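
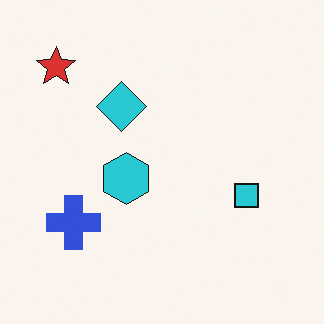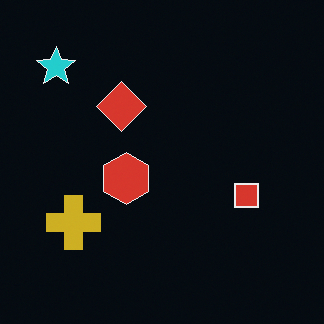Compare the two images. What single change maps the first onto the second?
It was color-inverted (negative).

The light background has become dark and every shape's color is its complement — a photographic negative.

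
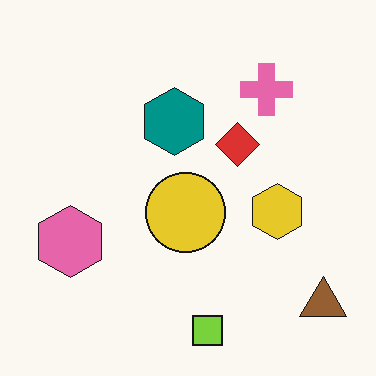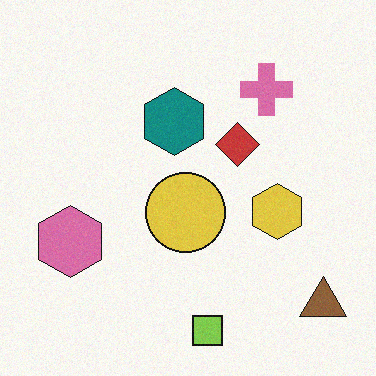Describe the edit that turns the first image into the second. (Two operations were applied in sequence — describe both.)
Degraded with a light layer of grain, then slightly desaturated.

Random speckle covers the whole image, including the flat background. All colors are more muted and greyish — a global saturation change.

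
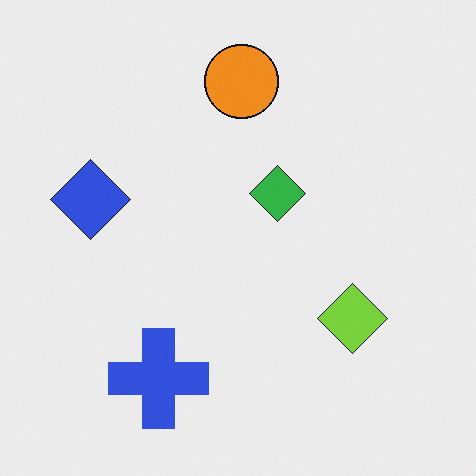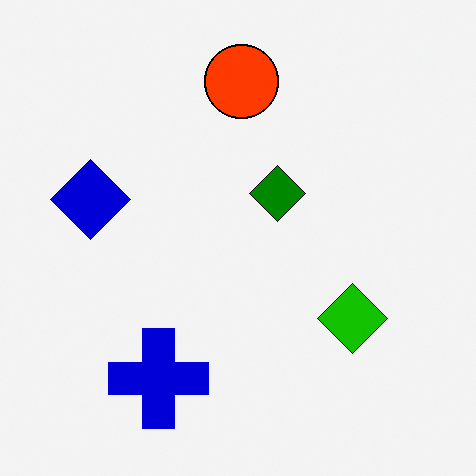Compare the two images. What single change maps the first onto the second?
This is the original image given much higher contrast.

Tones are pushed away from mid-grey across the whole image — a global contrast change.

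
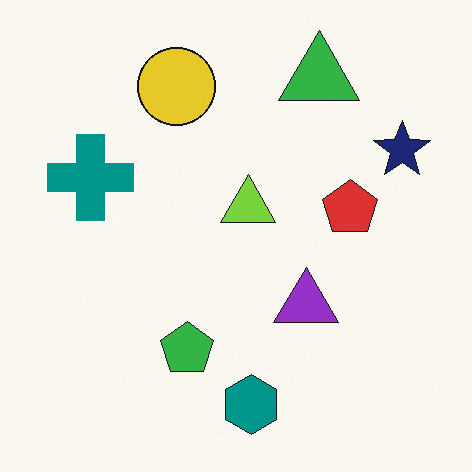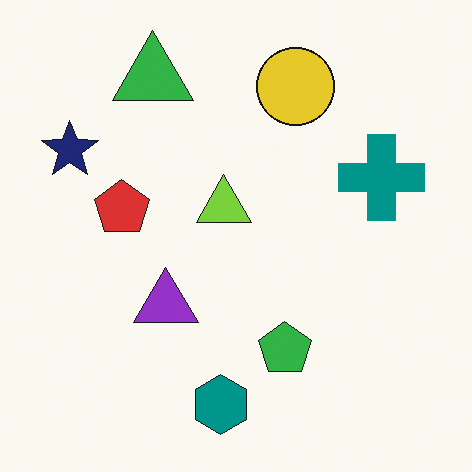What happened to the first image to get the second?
It was flipped horizontally (left ↔ right).

The navy star is in the top-right of the first image and the top-left of the second — shapes on opposite sides of the vertical midline have swapped in a mirror flip.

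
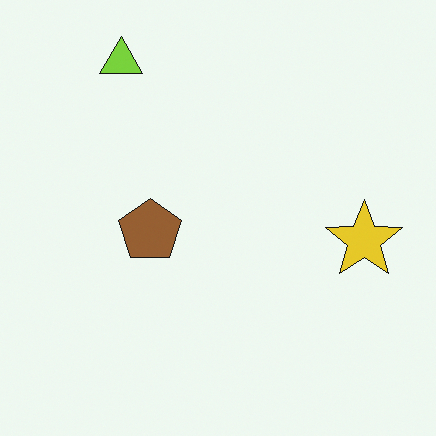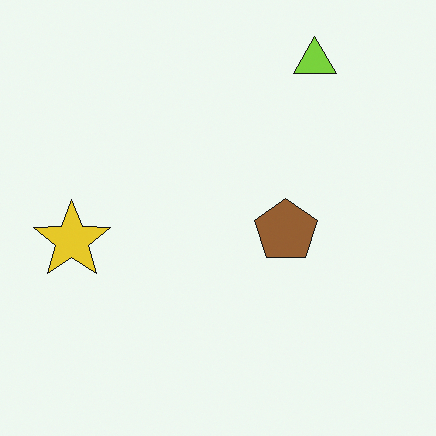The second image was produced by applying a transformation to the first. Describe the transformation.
The image was flipped horizontally (left ↔ right).

The yellow star is in the right of the first image and the left of the second — shapes on opposite sides of the vertical midline have swapped in a mirror flip.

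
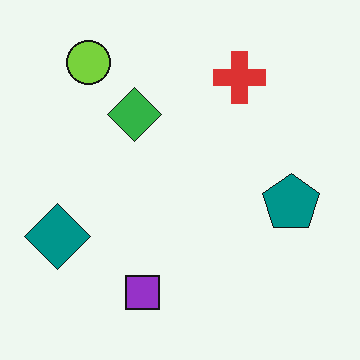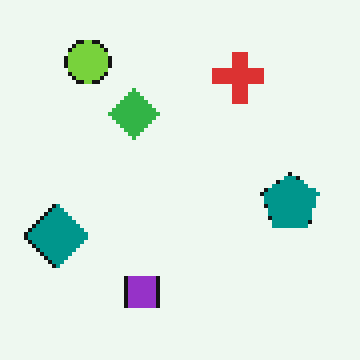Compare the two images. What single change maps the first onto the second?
The image was lightly pixelated (a mild mosaic effect).

Shapes are reduced to large square blocks; fine edges and outlines are lost — a downscale-then-upscale (mosaic) effect.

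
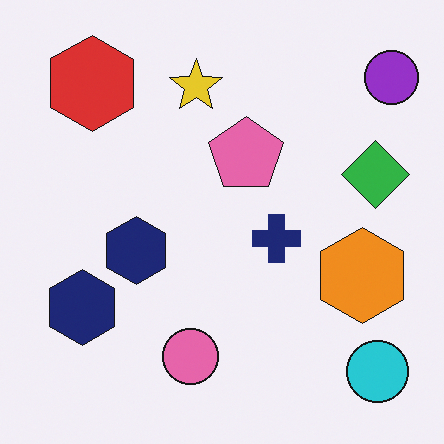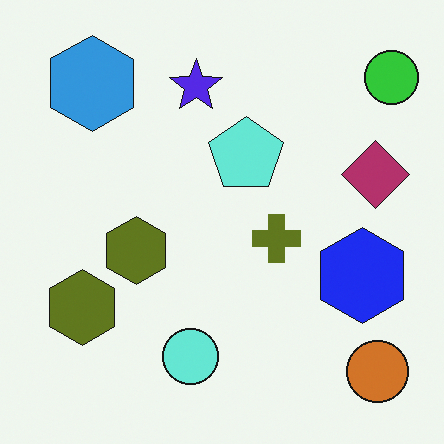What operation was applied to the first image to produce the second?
This is the original image hue-shifted by a large amount.

Every shape's color has rotated by the same amount around the hue wheel — a uniform hue shift.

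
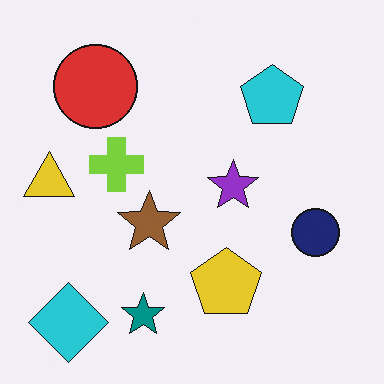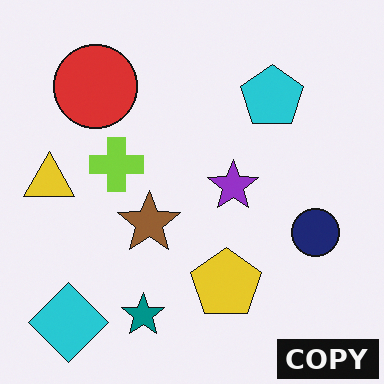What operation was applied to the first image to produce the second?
The image was watermarked with the text "COPY" in the lower-right corner.

A dark label reading "COPY" appears in the lower-right corner.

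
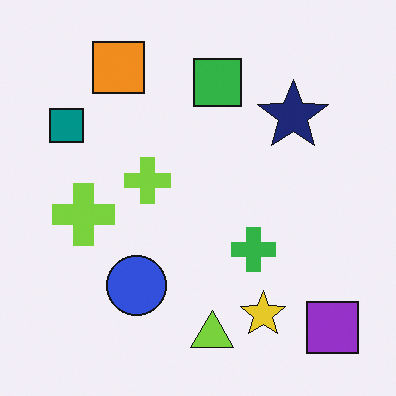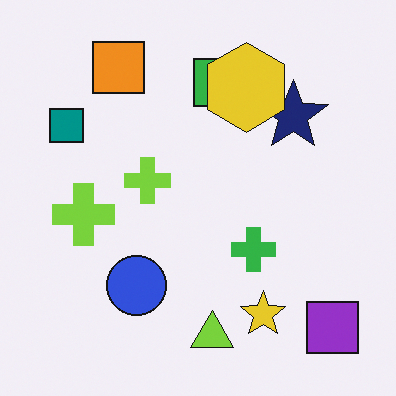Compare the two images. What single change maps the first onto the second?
This is the original image overlaid with an additional yellow hexagon.

A yellow hexagon appears in the second image that is absent from the first.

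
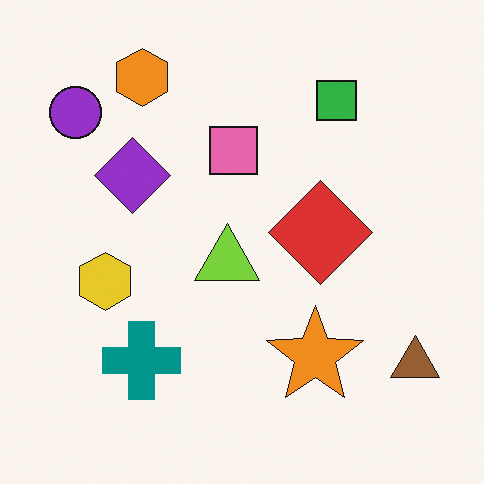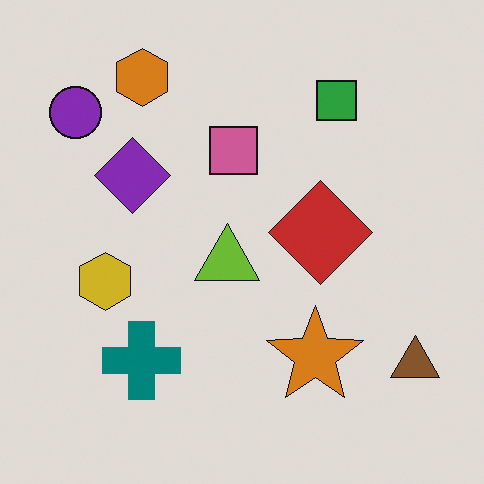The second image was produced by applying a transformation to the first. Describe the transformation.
The image was slightly darkened.

Every pixel — background and shapes alike — is uniformly darkened.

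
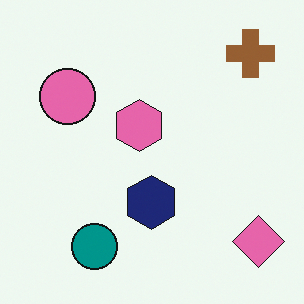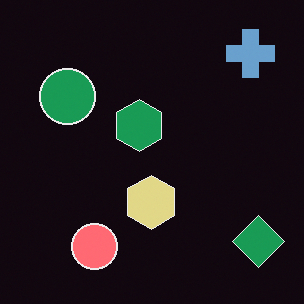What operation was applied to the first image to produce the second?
It was color-inverted (negative).

The light background has become dark and every shape's color is its complement — a photographic negative.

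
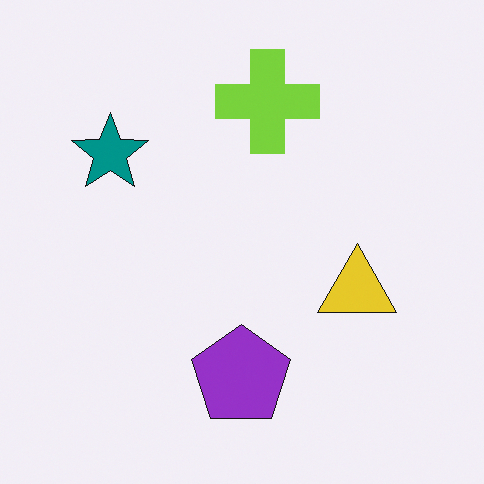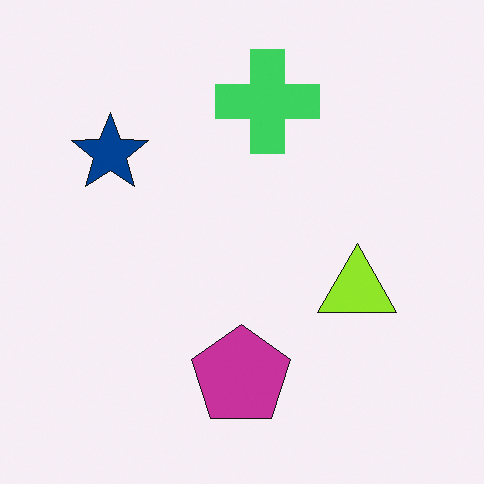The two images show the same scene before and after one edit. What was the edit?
The image was hue-shifted by a small amount.

Every shape's color has rotated by the same amount around the hue wheel — a uniform hue shift.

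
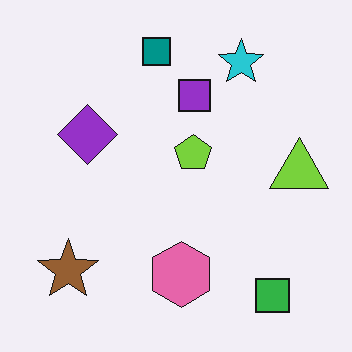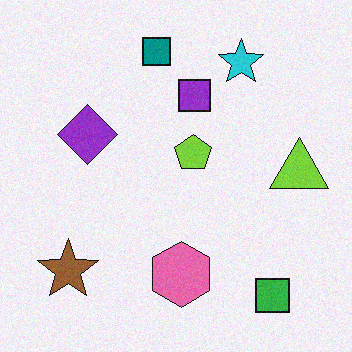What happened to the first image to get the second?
The transformation is: degraded with subtle gaussian noise.

Random speckle covers the whole image, including the flat background.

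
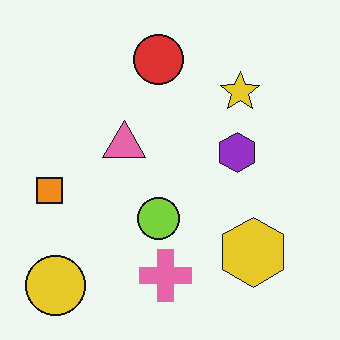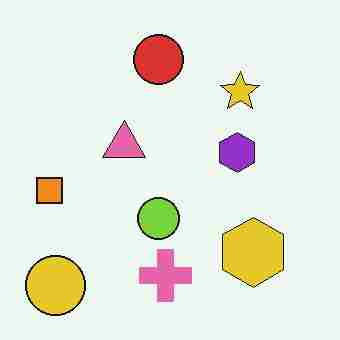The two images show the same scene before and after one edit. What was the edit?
The second image is the first degraded with heavy JPEG compression.

Blocky 8×8 compression artifacts appear around shape edges and the flat background shows ringing — characteristic JPEG degradation.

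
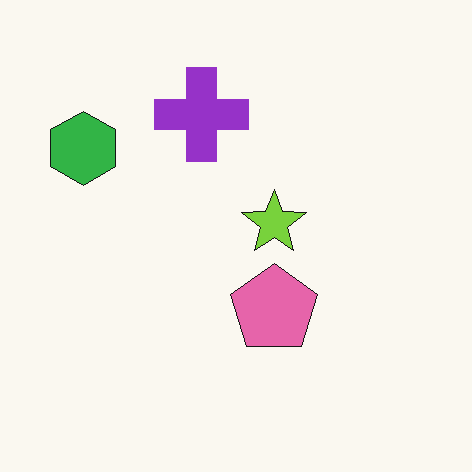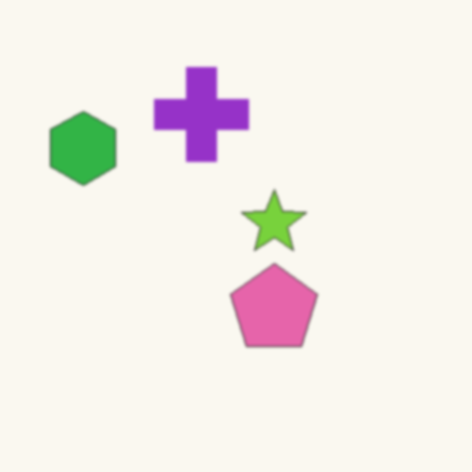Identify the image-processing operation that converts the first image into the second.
Slightly softened.

Shape edges and outlines are uniformly softened across the whole image.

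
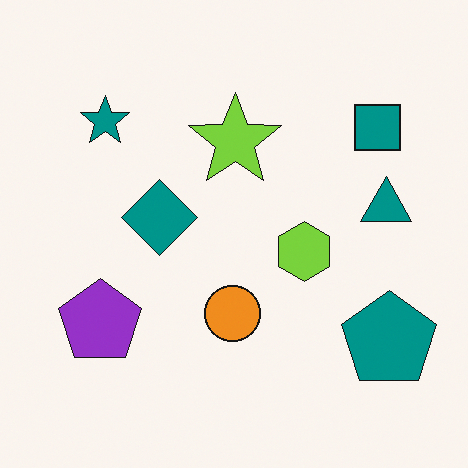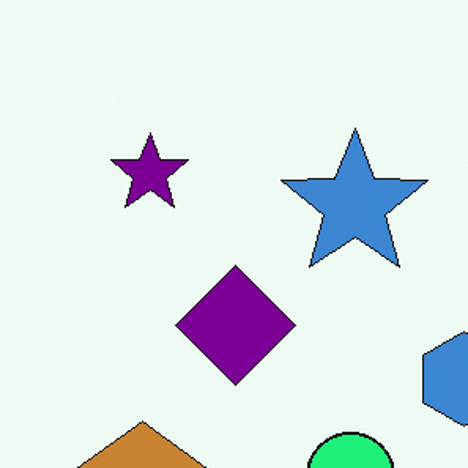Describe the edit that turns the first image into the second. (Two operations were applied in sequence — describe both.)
The transformation is: hue-shifted through roughly a third of the color wheel, then cropped slightly and scaled back up.

Every shape's color has rotated by the same amount around the hue wheel — a uniform hue shift. The visible shapes are larger and the field of view is narrower; shapes near the original edges may be partly or wholly outside the frame — a crop-and-rescale.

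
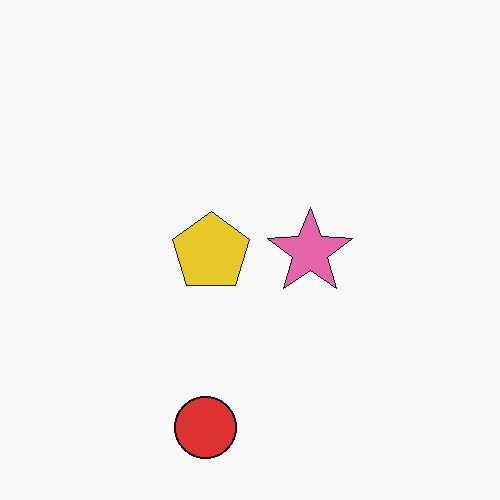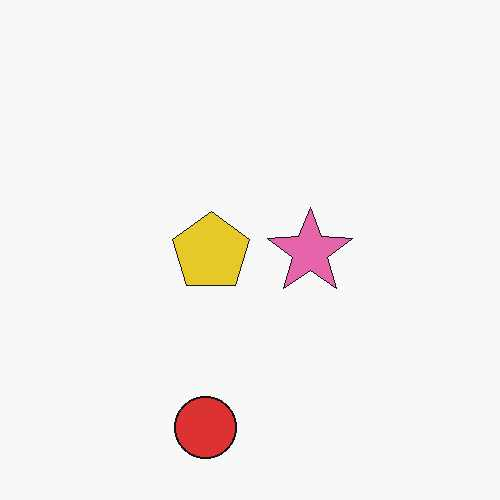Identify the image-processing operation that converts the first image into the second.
The transformation is: JPEG-compressed with visible artifacts.

Blocky 8×8 compression artifacts appear around shape edges and the flat background shows ringing — characteristic JPEG degradation.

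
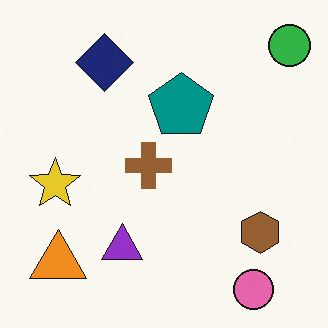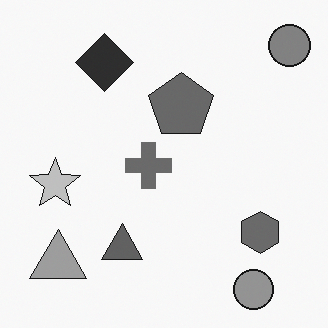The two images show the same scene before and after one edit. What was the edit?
The second image is the first converted to grayscale.

All color is removed — every shape is now a shade of grey.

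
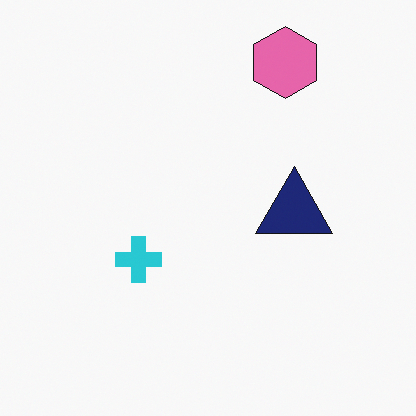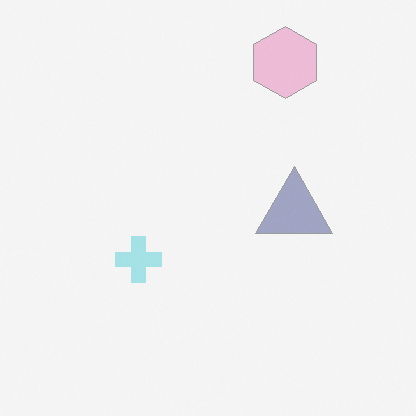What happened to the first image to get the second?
This is the original image washed out (contrast reduced).

Tones are pushed toward mid-grey across the whole image — a global contrast change.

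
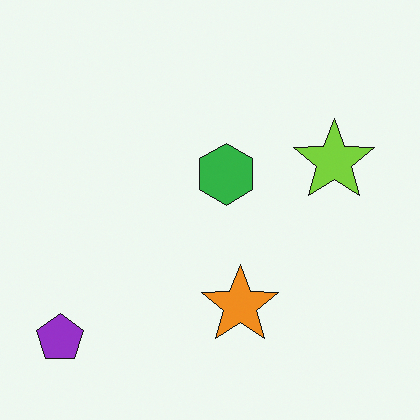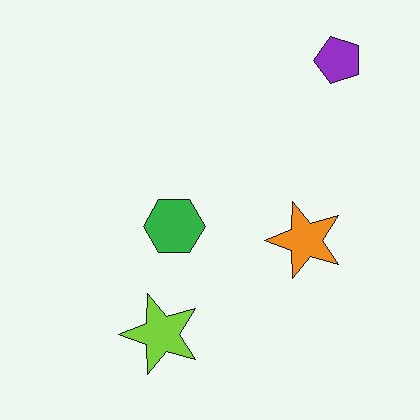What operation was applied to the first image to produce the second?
Transposed (reflected across the top-left ↔ bottom-right diagonal).

Shapes have swapped their row and column positions — what was in the top-right is now in the bottom-left — a diagonal reflection.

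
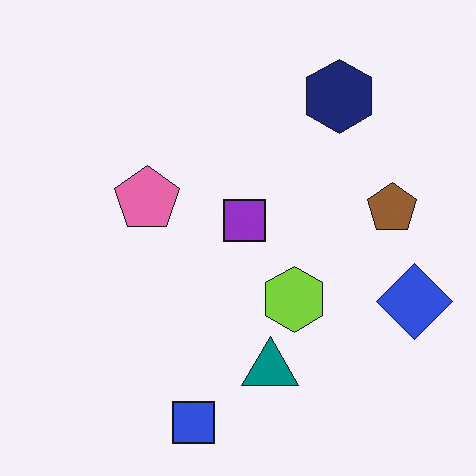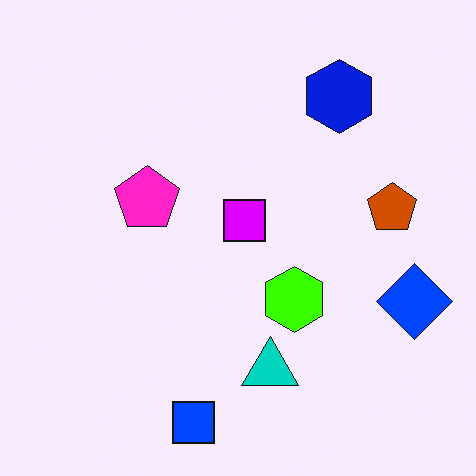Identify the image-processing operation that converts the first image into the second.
Made much more vivid (saturation change).

All colors are more vivid — a global saturation change.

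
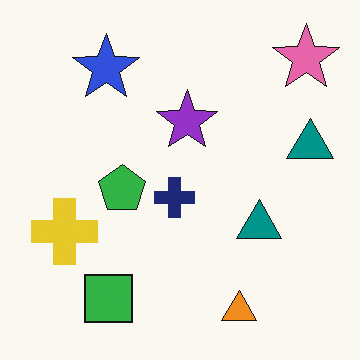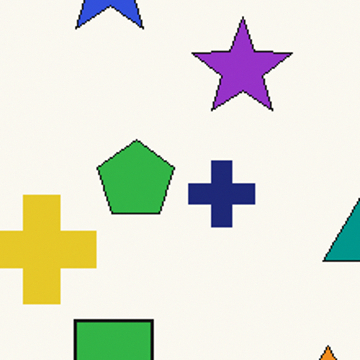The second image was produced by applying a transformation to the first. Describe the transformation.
The image was cropped tightly and scaled back up.

The visible shapes are larger and the field of view is narrower; shapes near the original edges may be partly or wholly outside the frame — a crop-and-rescale.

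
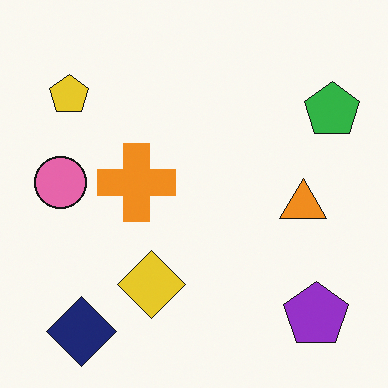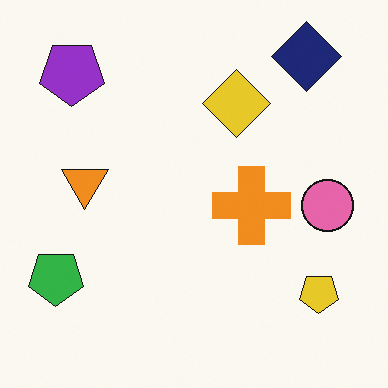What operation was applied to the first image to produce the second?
It was rotated 180°.

The navy diamond sits in the bottom-left of the first image and the top-right of the second — consistent with a whole-image 180° rotation.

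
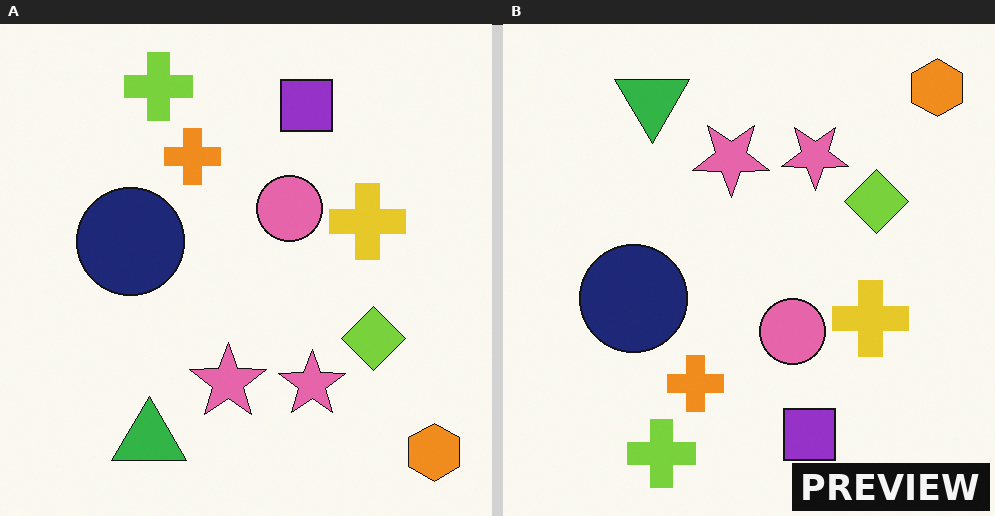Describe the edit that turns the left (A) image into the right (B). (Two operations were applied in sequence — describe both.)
This is the original image flipped vertically (top ↔ bottom), then watermarked with the text "PREVIEW" in the lower-right corner.

The lime cross is in the top-left of the left (A) image and the bottom-left of the right (B) — shapes on opposite sides of the horizontal midline have swapped in a mirror flip. A dark label reading "PREVIEW" appears in the lower-right corner.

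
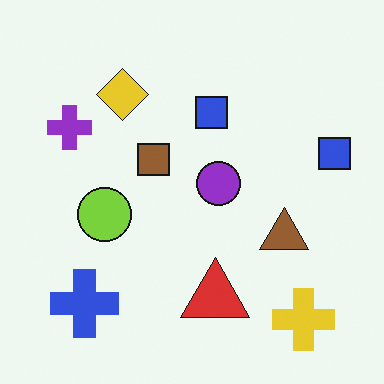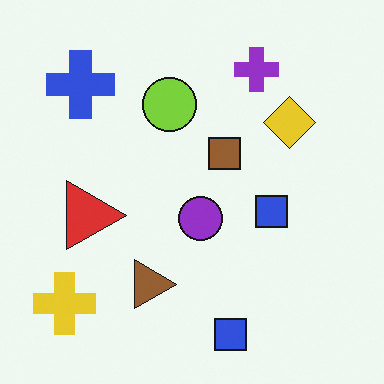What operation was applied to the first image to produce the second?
This is the original image rotated 90° clockwise.

The yellow cross sits in the bottom-right of the first image and the bottom-left of the second — consistent with a whole-image 90° clockwise rotation.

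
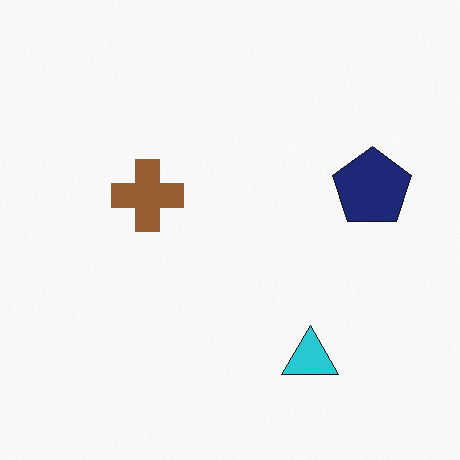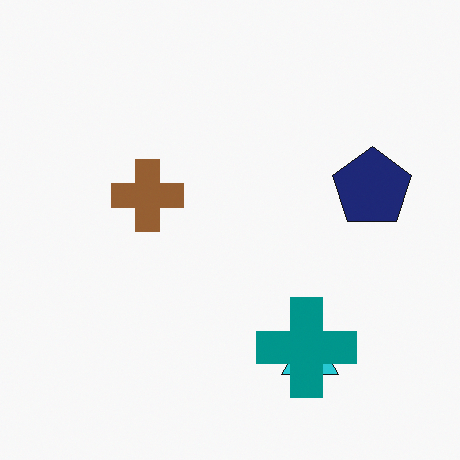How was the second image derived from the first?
The second image is the first overlaid with an additional teal cross.

A teal cross appears in the second image that is absent from the first.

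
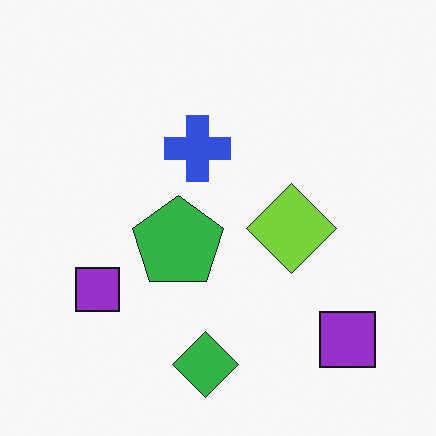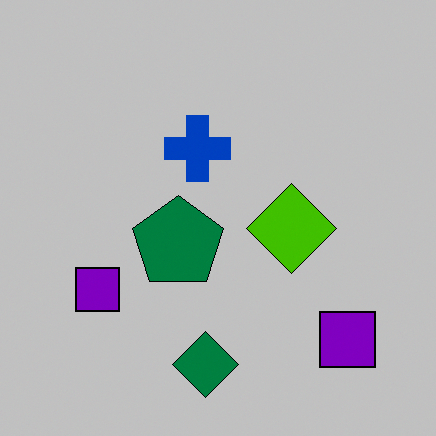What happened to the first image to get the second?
This is the original image aggressively posterized.

Each flat color has snapped to a coarser quantized level — most visibly, the near-white background has dropped to a flat grey.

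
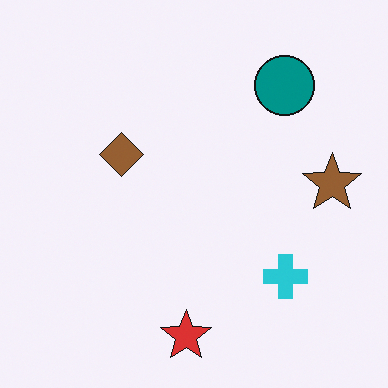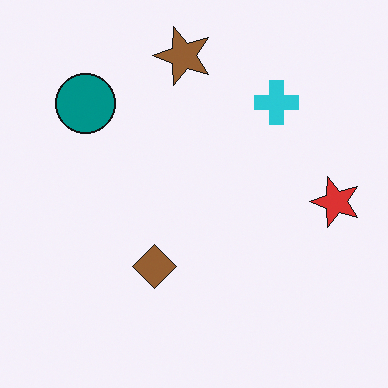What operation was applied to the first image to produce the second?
Rotated 90° counter-clockwise.

The red star sits in the bottom of the first image and the right of the second — consistent with a whole-image 90° counter-clockwise rotation.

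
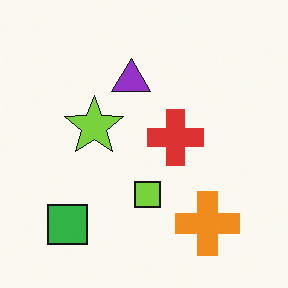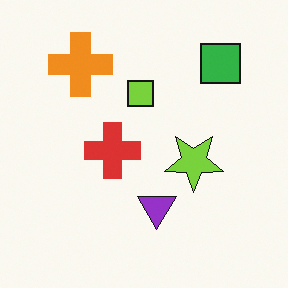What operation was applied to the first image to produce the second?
It was rotated 180°.

The green square sits in the bottom-left of the first image and the top-right of the second — consistent with a whole-image 180° rotation.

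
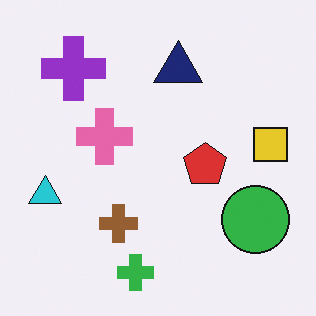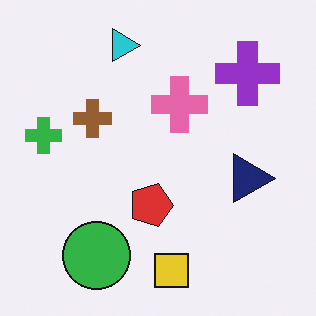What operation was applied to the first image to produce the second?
The transformation is: rotated 90° clockwise.

The purple cross sits in the top-left of the first image and the top-right of the second — consistent with a whole-image 90° clockwise rotation.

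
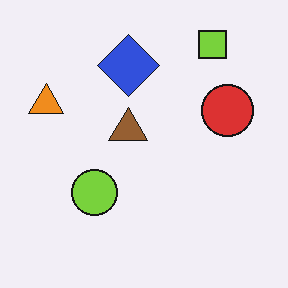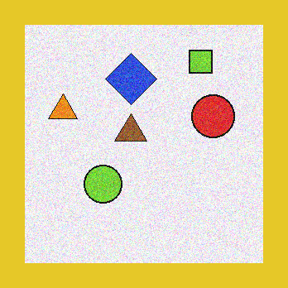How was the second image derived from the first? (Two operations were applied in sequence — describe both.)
This is the original image degraded with visible gaussian noise, then framed with a yellow border.

Random speckle covers the whole image, including the flat background. A solid yellow frame runs around the edge of the second image, with the content slightly shrunk inside it.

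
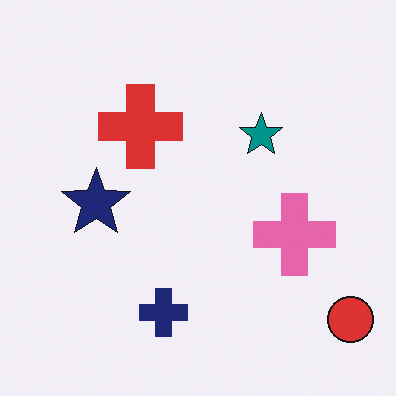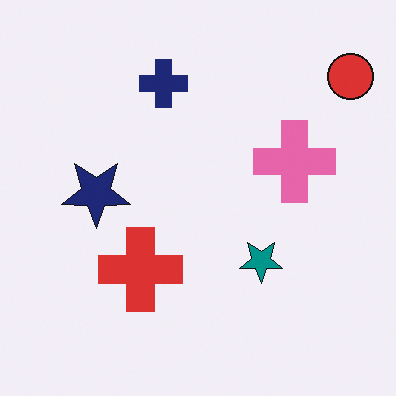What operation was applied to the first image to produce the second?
It was flipped vertically (top ↔ bottom).

The red circle is in the bottom-right of the first image and the top-right of the second — shapes on opposite sides of the horizontal midline have swapped in a mirror flip.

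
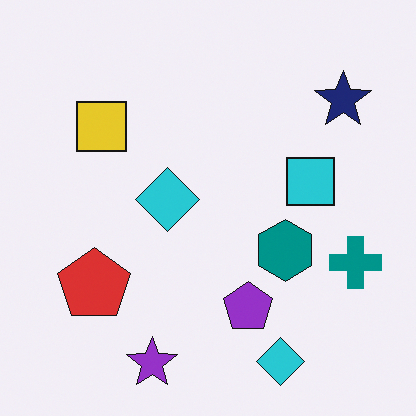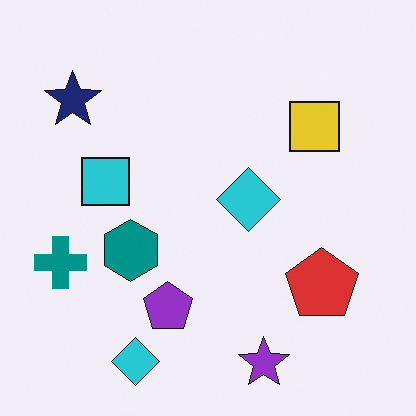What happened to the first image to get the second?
Flipped horizontally (left ↔ right).

The teal cross is in the right of the first image and the left of the second — shapes on opposite sides of the vertical midline have swapped in a mirror flip.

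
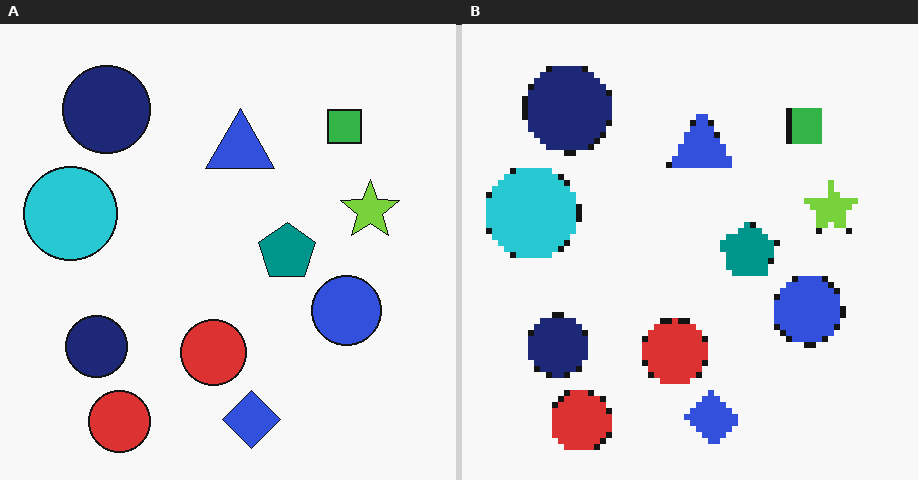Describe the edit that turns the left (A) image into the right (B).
The right (B) image is the left (A) pixelated into visible square blocks.

Shapes are reduced to large square blocks; fine edges and outlines are lost — a downscale-then-upscale (mosaic) effect.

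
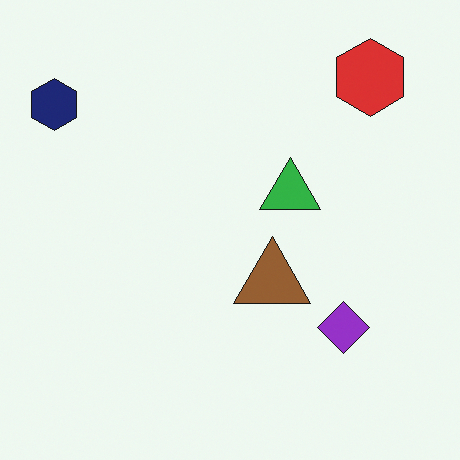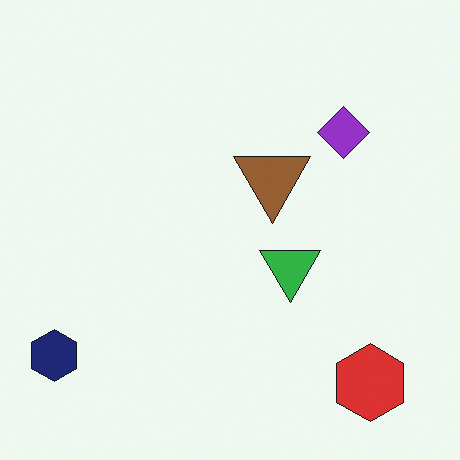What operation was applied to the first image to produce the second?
The image was flipped vertically (top ↔ bottom).

The red hexagon is in the top-right of the first image and the bottom-right of the second — shapes on opposite sides of the horizontal midline have swapped in a mirror flip.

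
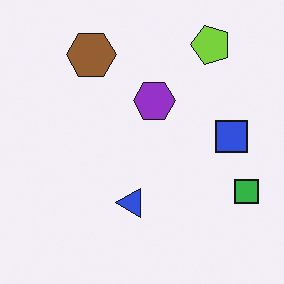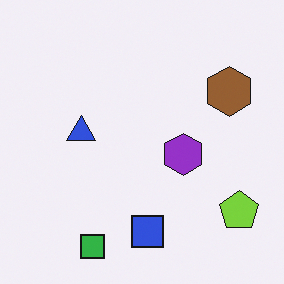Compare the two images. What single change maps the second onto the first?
The first image is the second rotated 90° counter-clockwise.

The lime pentagon sits in the bottom-right of the second image and the top-right of the first — consistent with a whole-image 90° counter-clockwise rotation.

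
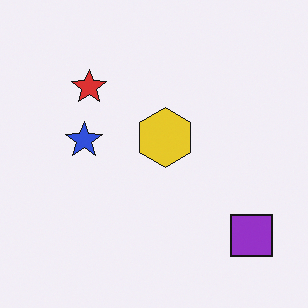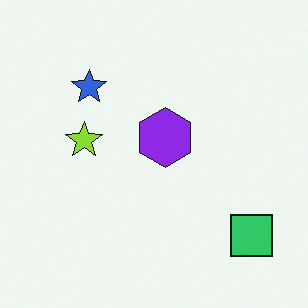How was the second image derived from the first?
The transformation is: hue-shifted by a large amount.

Every shape's color has rotated by the same amount around the hue wheel — a uniform hue shift.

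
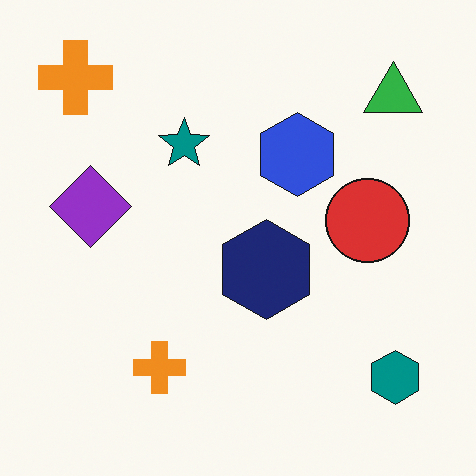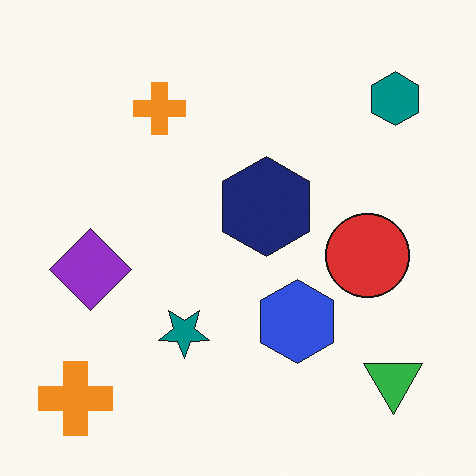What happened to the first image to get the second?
It was flipped vertically (top ↔ bottom).

The green triangle is in the top-right of the first image and the bottom-right of the second — shapes on opposite sides of the horizontal midline have swapped in a mirror flip.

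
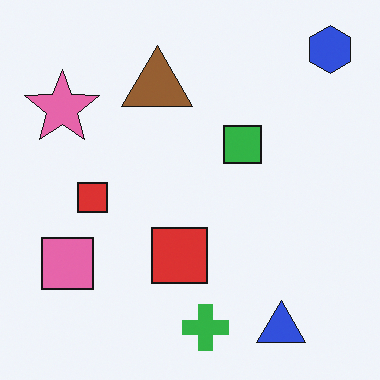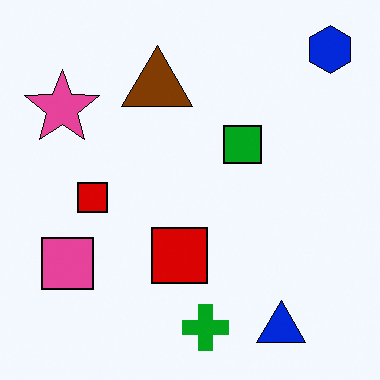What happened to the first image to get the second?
This is the original image given slightly increased contrast.

Tones are pushed away from mid-grey across the whole image — a global contrast change.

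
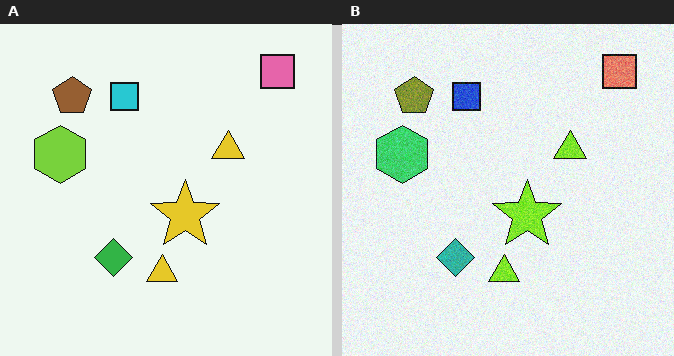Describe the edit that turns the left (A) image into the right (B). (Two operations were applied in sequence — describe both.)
The transformation is: degraded with subtle gaussian noise, then hue-shifted slightly.

Random speckle covers the whole image, including the flat background. Every shape's color has rotated by the same amount around the hue wheel — a uniform hue shift.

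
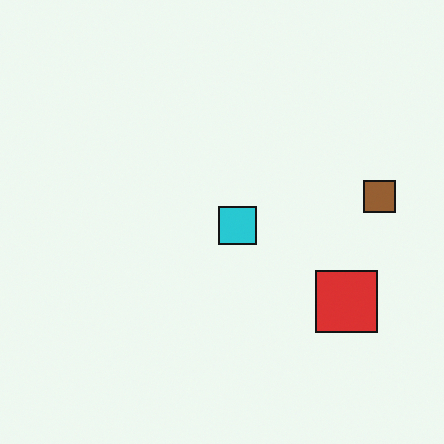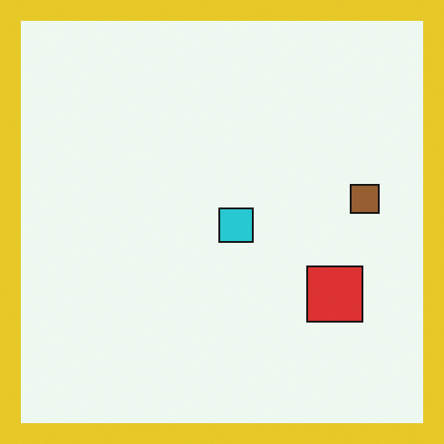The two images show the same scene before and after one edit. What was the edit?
This is the original image framed with a yellow border.

A solid yellow frame runs around the edge of the second image, with the content slightly shrunk inside it.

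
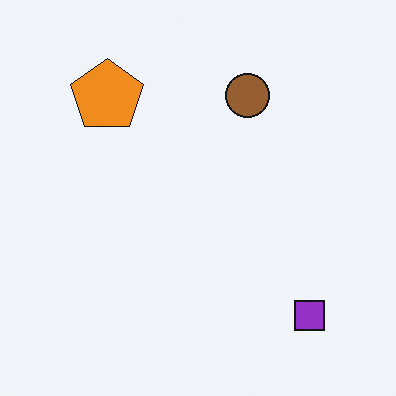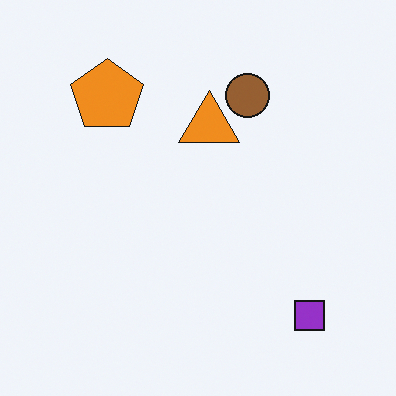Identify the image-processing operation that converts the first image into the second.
The transformation is: overlaid with an additional orange triangle.

An orange triangle appears in the second image that is absent from the first.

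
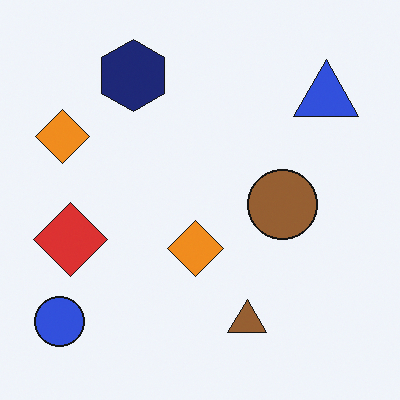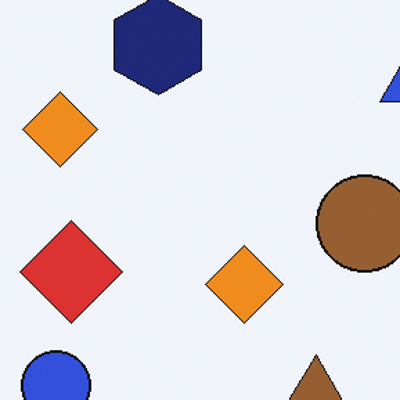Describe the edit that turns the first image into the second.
The second image is the first cropped slightly and scaled back up.

The visible shapes are larger and the field of view is narrower; shapes near the original edges may be partly or wholly outside the frame — a crop-and-rescale.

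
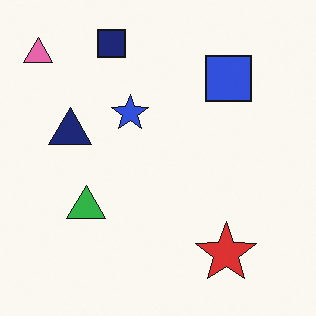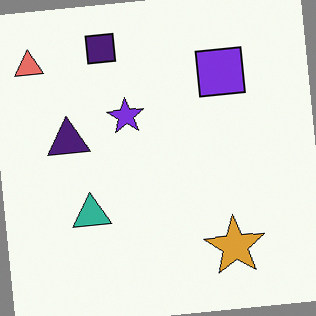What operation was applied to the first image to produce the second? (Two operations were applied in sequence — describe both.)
It was rotated counter-clockwise by a few degrees, then hue-shifted by a small amount.

Every shape is tilted by the same angle and the image corners show triangular fill wedges — a whole-image rotation by a non-right angle. Every shape's color has rotated by the same amount around the hue wheel — a uniform hue shift.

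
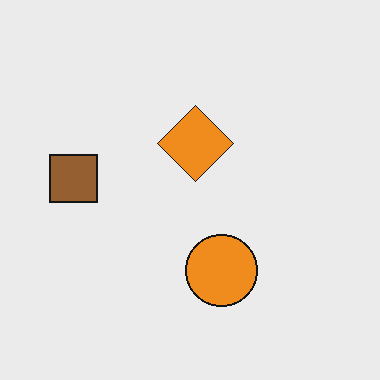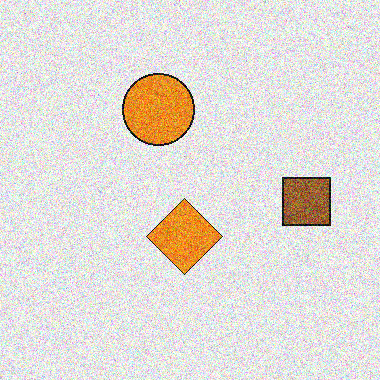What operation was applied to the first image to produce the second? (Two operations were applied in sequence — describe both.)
The second image is the first rotated 180°, then degraded with a thick layer of grain.

The brown square sits in the left of the first image and the right of the second — consistent with a whole-image 180° rotation. Random speckle covers the whole image, including the flat background.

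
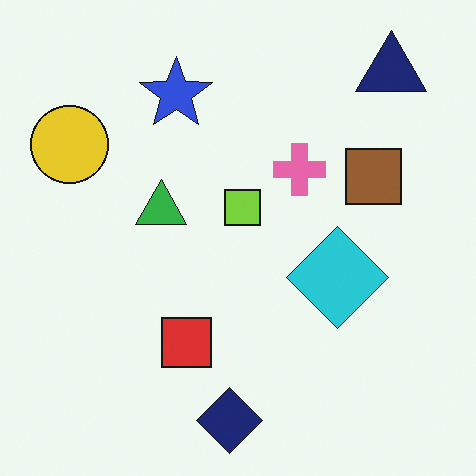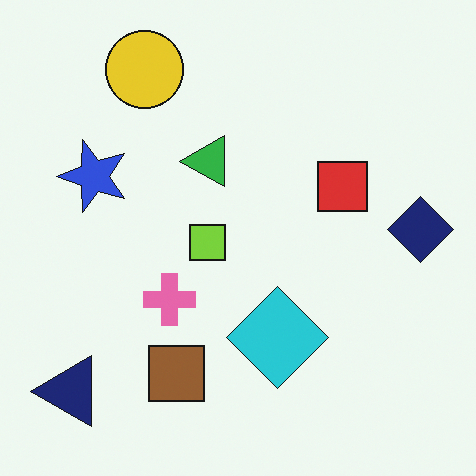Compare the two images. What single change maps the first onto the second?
The transformation is: transposed (reflected across the top-left ↔ bottom-right diagonal).

Shapes have swapped their row and column positions — what was in the top-right is now in the bottom-left — a diagonal reflection.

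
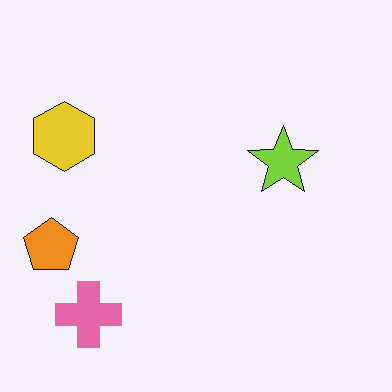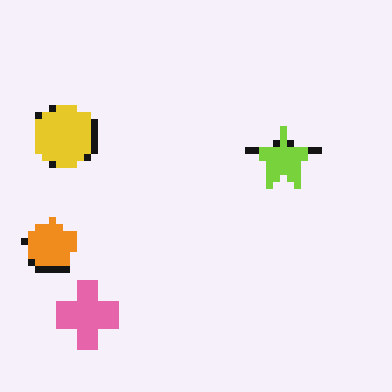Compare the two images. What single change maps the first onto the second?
Pixelated into visible square blocks.

Shapes are reduced to large square blocks; fine edges and outlines are lost — a downscale-then-upscale (mosaic) effect.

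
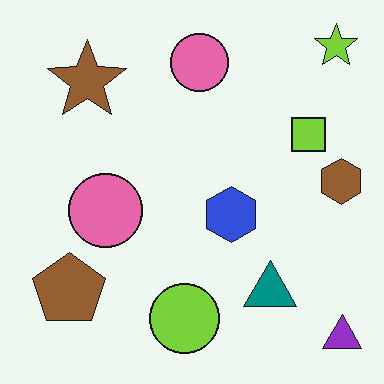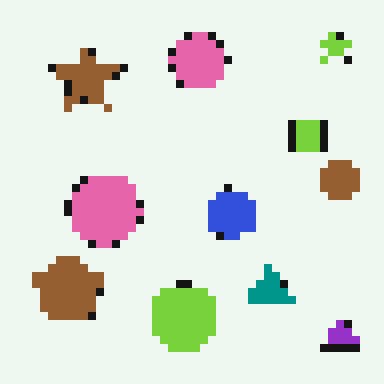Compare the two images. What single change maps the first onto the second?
This is the original image moderately pixelated.

Shapes are reduced to large square blocks; fine edges and outlines are lost — a downscale-then-upscale (mosaic) effect.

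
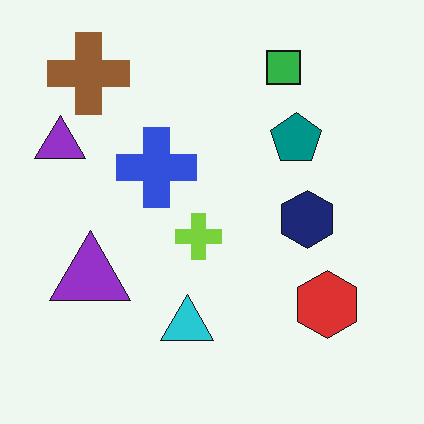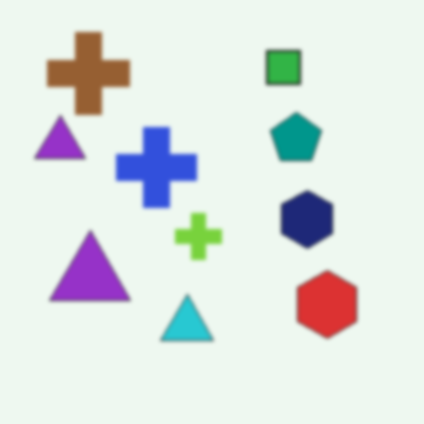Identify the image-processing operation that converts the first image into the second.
The transformation is: given a subtle gaussian blur.

Shape edges and outlines are uniformly softened across the whole image.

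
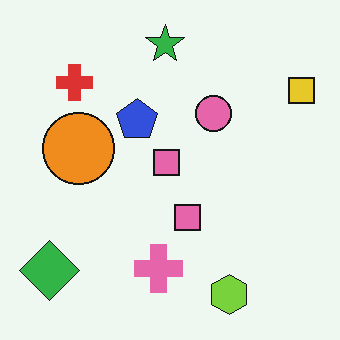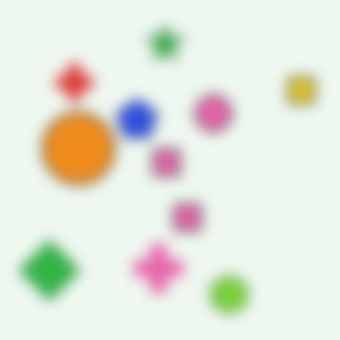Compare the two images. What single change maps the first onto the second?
The transformation is: strongly gaussian-blurred.

Shape edges and outlines are uniformly softened across the whole image.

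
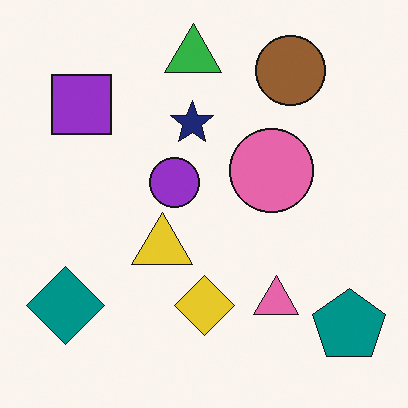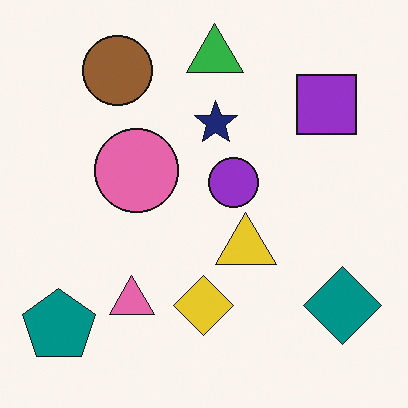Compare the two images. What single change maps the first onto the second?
The image was flipped horizontally (left ↔ right).

The teal pentagon is in the bottom-right of the first image and the bottom-left of the second — shapes on opposite sides of the vertical midline have swapped in a mirror flip.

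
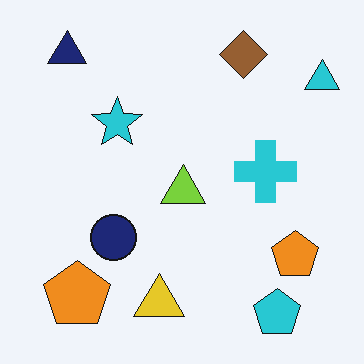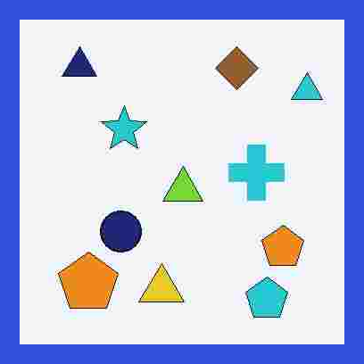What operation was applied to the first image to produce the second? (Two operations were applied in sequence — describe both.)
The image was heavily JPEG-compressed with obvious blocking artifacts, then framed with a blue border.

Blocky 8×8 compression artifacts appear around shape edges and the flat background shows ringing — characteristic JPEG degradation. A solid blue frame runs around the edge of the second image, with the content slightly shrunk inside it.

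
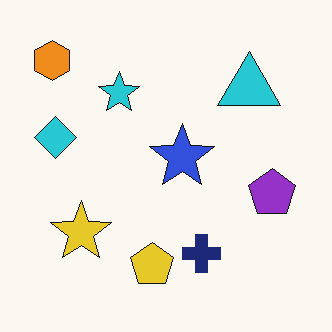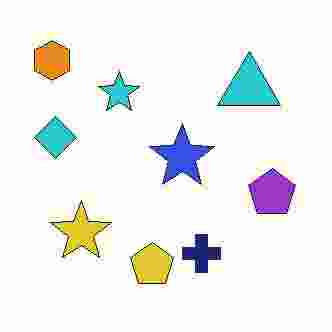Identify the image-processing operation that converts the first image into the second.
The transformation is: degraded with heavy JPEG compression.

Blocky 8×8 compression artifacts appear around shape edges and the flat background shows ringing — characteristic JPEG degradation.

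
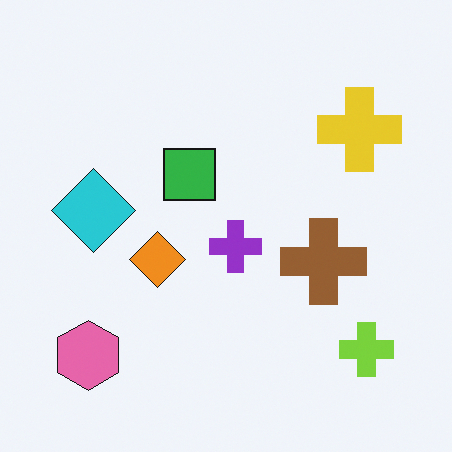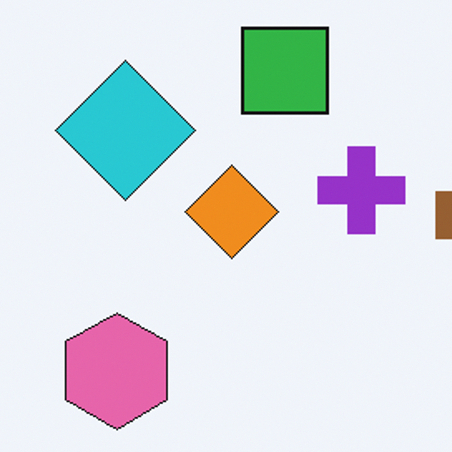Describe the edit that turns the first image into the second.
The transformation is: cropped to a noticeably smaller region and rescaled.

The visible shapes are larger and the field of view is narrower; shapes near the original edges may be partly or wholly outside the frame — a crop-and-rescale.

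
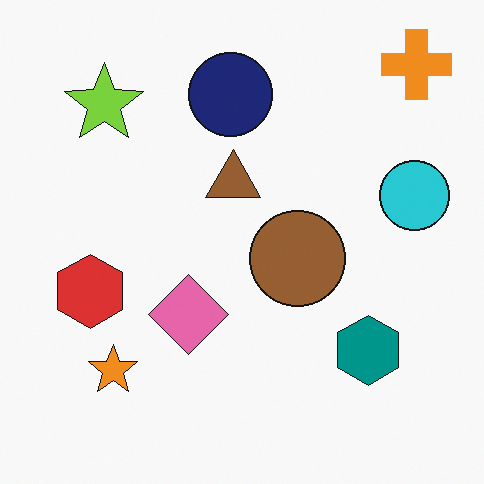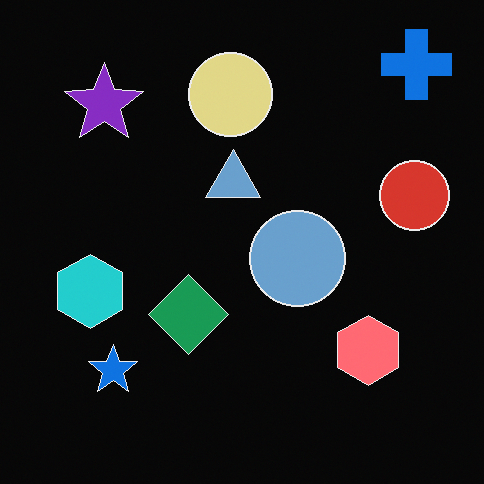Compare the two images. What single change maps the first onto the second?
Color-inverted (negative).

The light background has become dark and every shape's color is its complement — a photographic negative.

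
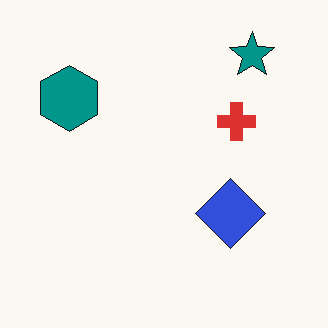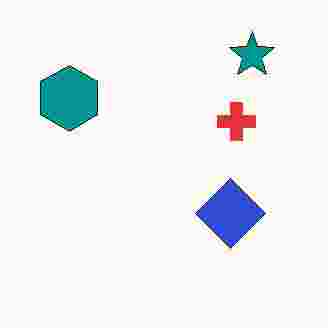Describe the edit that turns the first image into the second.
It was degraded with heavy JPEG compression.

Blocky 8×8 compression artifacts appear around shape edges and the flat background shows ringing — characteristic JPEG degradation.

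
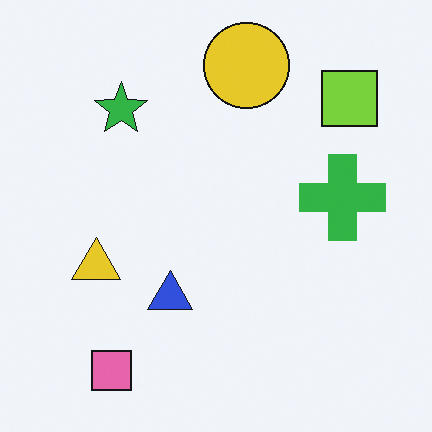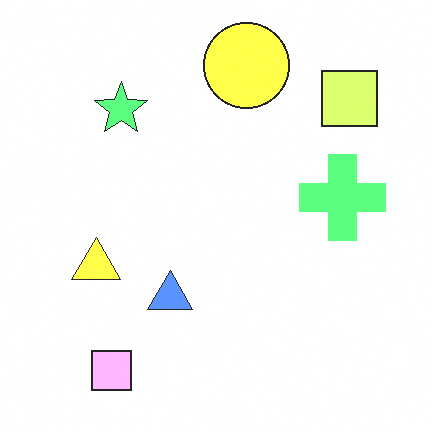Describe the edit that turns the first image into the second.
Brightened a lot.

Every pixel — background and shapes alike — is uniformly brightened.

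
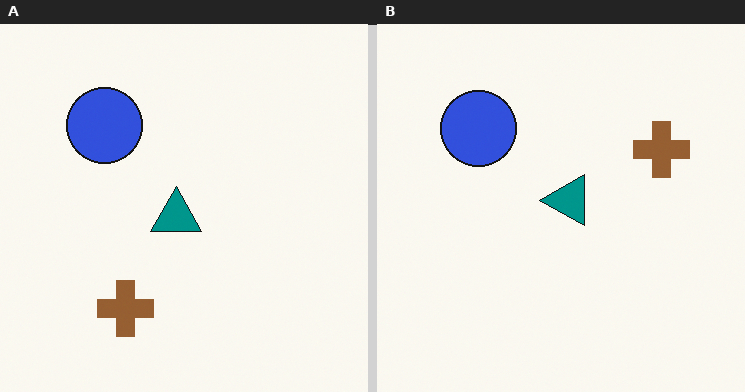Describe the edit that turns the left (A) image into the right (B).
The transformation is: transposed (reflected across the top-left ↔ bottom-right diagonal).

Shapes have swapped their row and column positions — what was in the top-right is now in the bottom-left — a diagonal reflection.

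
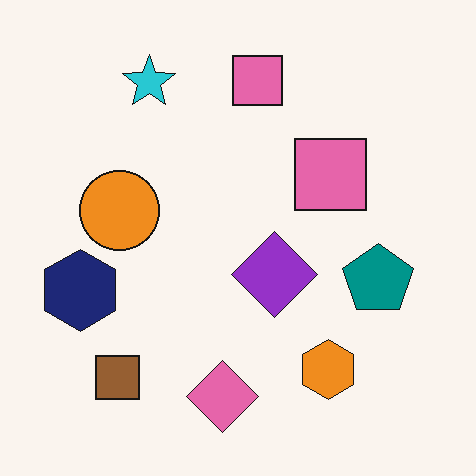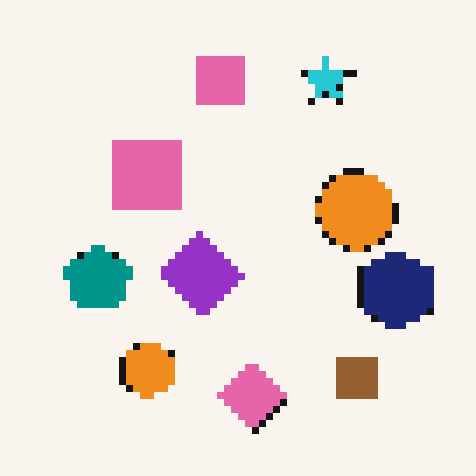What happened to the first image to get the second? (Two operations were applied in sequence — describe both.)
The transformation is: flipped horizontally (left ↔ right), then moderately pixelated.

The navy hexagon is in the left of the first image and the right of the second — shapes on opposite sides of the vertical midline have swapped in a mirror flip. Shapes are reduced to large square blocks; fine edges and outlines are lost — a downscale-then-upscale (mosaic) effect.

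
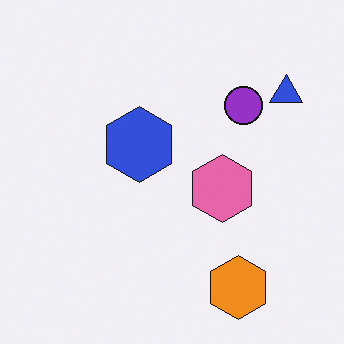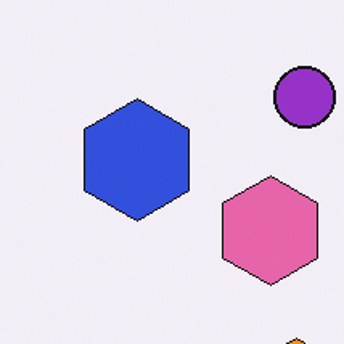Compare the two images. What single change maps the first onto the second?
The transformation is: cropped slightly and scaled back up.

The visible shapes are larger and the field of view is narrower; shapes near the original edges may be partly or wholly outside the frame — a crop-and-rescale.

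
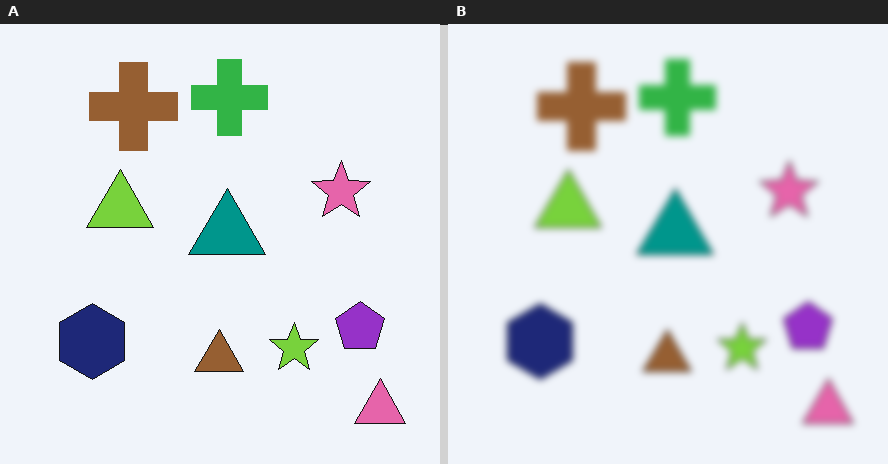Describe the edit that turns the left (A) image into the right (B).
Noticeably gaussian-blurred.

Shape edges and outlines are uniformly softened across the whole image.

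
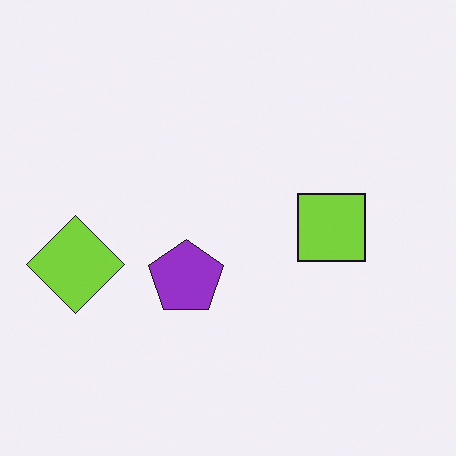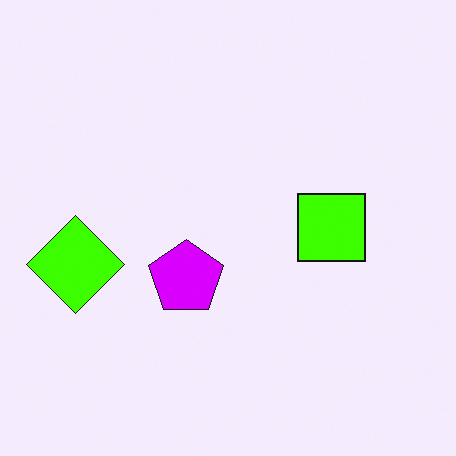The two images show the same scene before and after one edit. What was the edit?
This is the original image heavily oversaturated.

All colors are more vivid — a global saturation change.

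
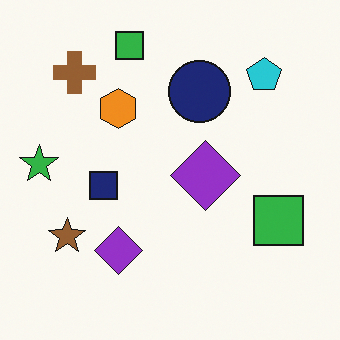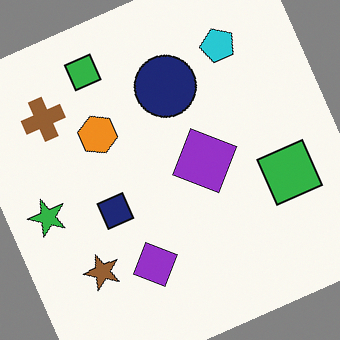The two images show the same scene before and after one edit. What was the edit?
The image was rotated counter-clockwise by a moderate amount.

Every shape is tilted by the same angle and the image corners show triangular fill wedges — a whole-image rotation by a non-right angle.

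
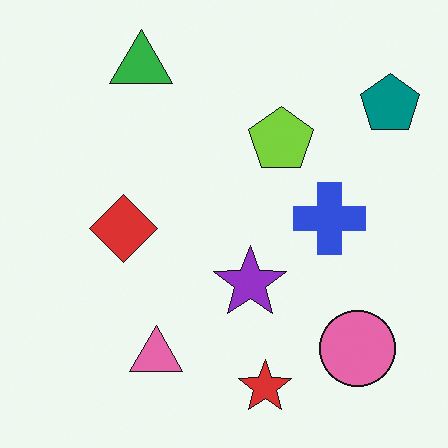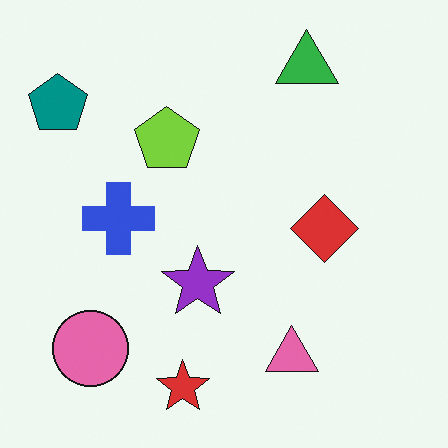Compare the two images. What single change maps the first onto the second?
This is the original image flipped horizontally (left ↔ right).

The teal pentagon is in the top-right of the first image and the top-left of the second — shapes on opposite sides of the vertical midline have swapped in a mirror flip.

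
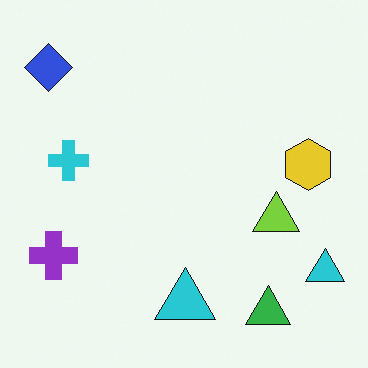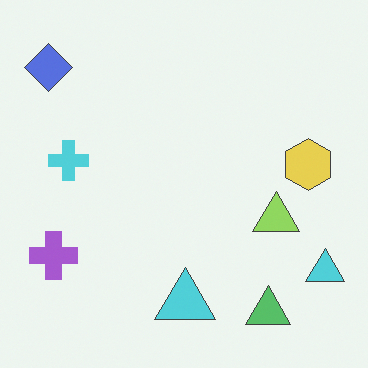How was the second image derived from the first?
It was given slightly reduced contrast.

Tones are pushed toward mid-grey across the whole image — a global contrast change.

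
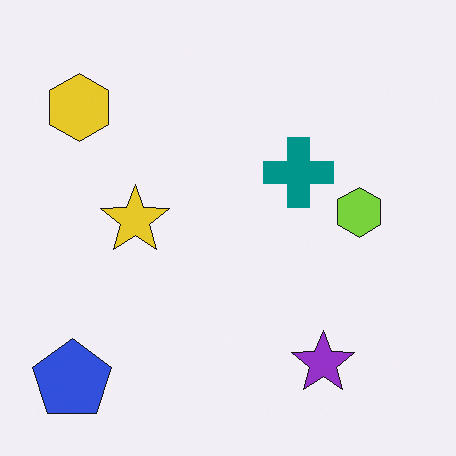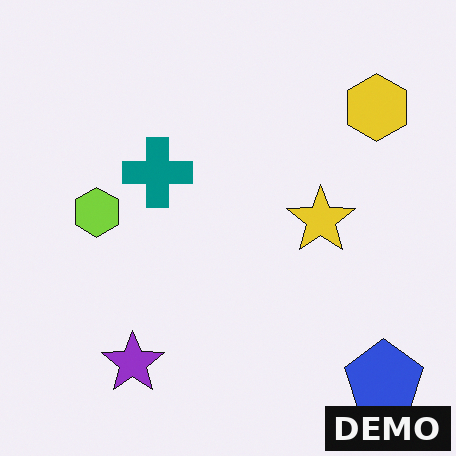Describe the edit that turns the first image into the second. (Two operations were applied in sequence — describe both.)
The image was flipped horizontally (left ↔ right), then watermarked with the text "DEMO" in the lower-right corner.

The blue pentagon is in the bottom-left of the first image and the bottom-right of the second — shapes on opposite sides of the vertical midline have swapped in a mirror flip. A dark label reading "DEMO" appears in the lower-right corner.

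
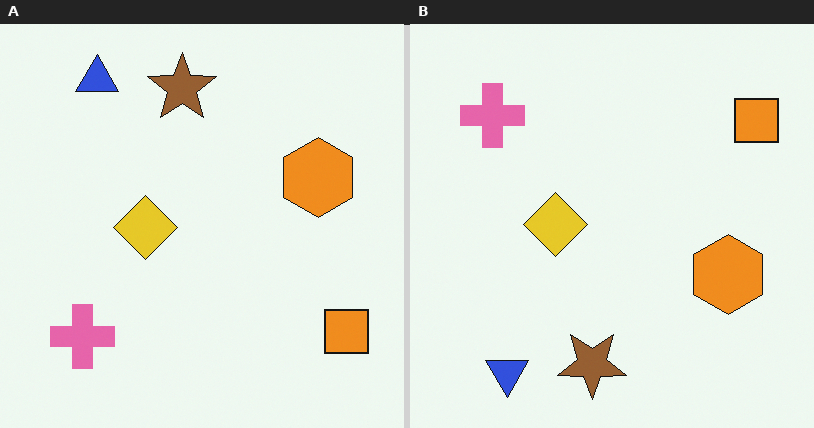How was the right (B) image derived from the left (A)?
The image was flipped vertically (top ↔ bottom).

The blue triangle is in the top-left of the left (A) image and the bottom-left of the right (B) — shapes on opposite sides of the horizontal midline have swapped in a mirror flip.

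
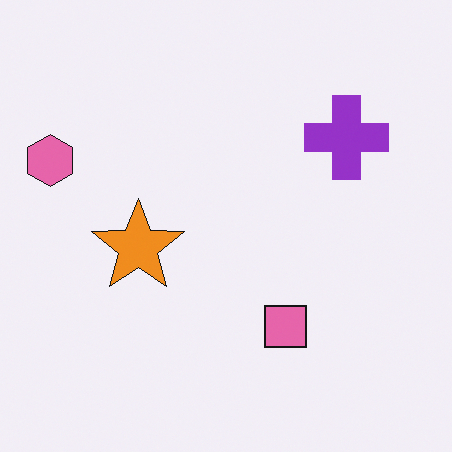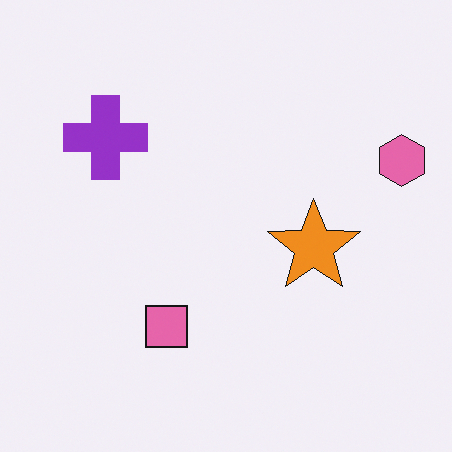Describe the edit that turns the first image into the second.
It was flipped horizontally (left ↔ right).

The pink hexagon is in the left of the first image and the right of the second — shapes on opposite sides of the vertical midline have swapped in a mirror flip.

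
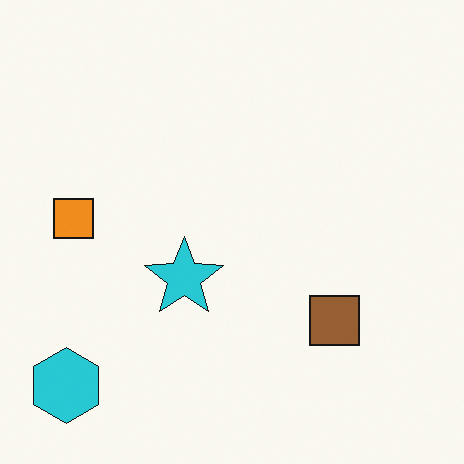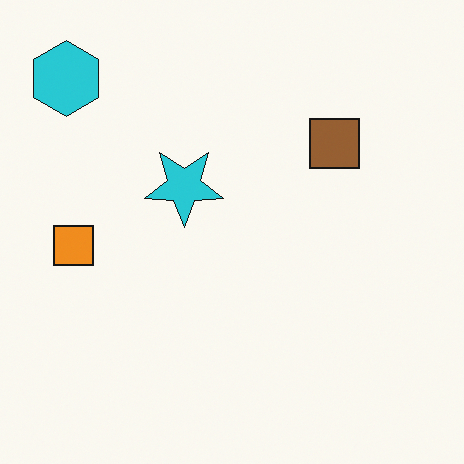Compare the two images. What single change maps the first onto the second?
This is the original image flipped vertically (top ↔ bottom).

The cyan hexagon is in the bottom-left of the first image and the top-left of the second — shapes on opposite sides of the horizontal midline have swapped in a mirror flip.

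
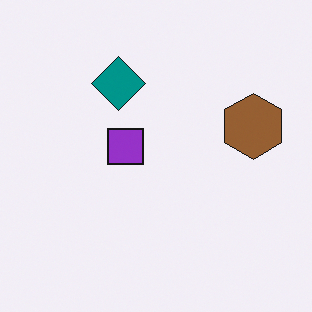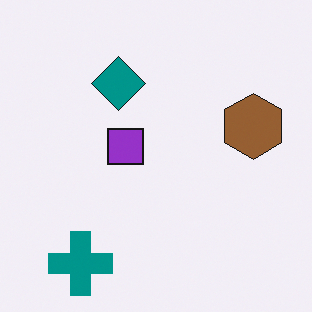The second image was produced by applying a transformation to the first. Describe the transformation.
The second image is the first overlaid with an additional teal cross.

A teal cross appears in the second image that is absent from the first.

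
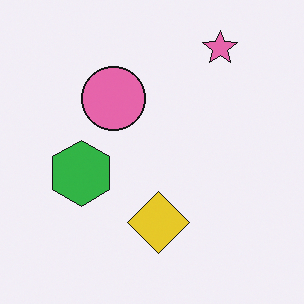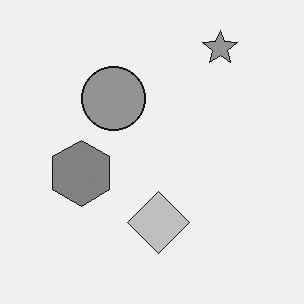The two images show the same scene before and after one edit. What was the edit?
The image was converted to grayscale.

All color is removed — every shape is now a shade of grey.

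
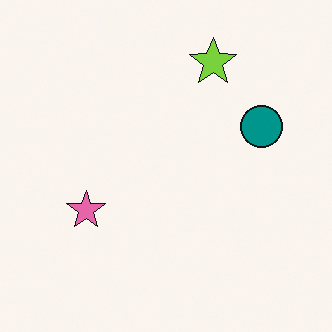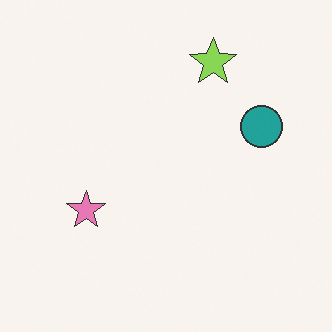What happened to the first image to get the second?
Given slightly reduced contrast.

Tones are pushed toward mid-grey across the whole image — a global contrast change.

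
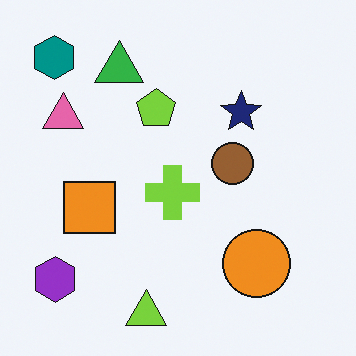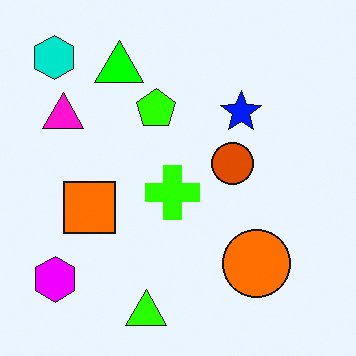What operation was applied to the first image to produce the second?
It was heavily oversaturated.

All colors are more vivid — a global saturation change.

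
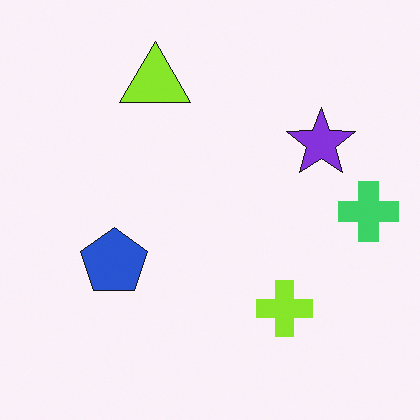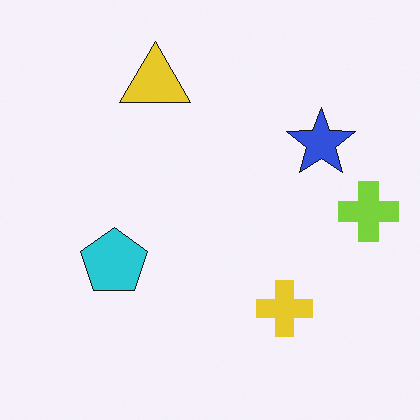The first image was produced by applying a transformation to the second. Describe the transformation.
The image was hue-shifted by a small amount.

Every shape's color has rotated by the same amount around the hue wheel — a uniform hue shift.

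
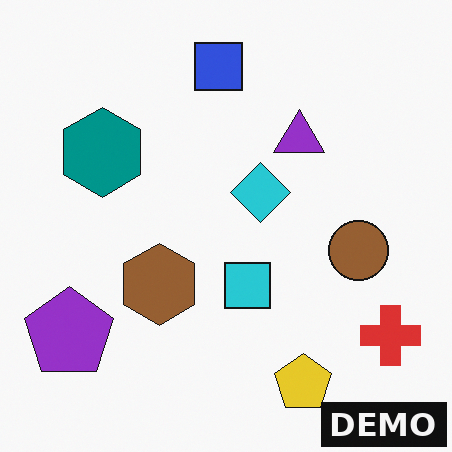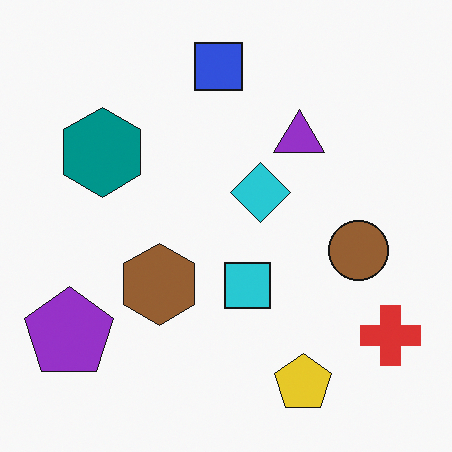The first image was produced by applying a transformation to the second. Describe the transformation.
The first image is the second watermarked with the text "DEMO" in the lower-right corner.

A dark label reading "DEMO" appears in the lower-right corner.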